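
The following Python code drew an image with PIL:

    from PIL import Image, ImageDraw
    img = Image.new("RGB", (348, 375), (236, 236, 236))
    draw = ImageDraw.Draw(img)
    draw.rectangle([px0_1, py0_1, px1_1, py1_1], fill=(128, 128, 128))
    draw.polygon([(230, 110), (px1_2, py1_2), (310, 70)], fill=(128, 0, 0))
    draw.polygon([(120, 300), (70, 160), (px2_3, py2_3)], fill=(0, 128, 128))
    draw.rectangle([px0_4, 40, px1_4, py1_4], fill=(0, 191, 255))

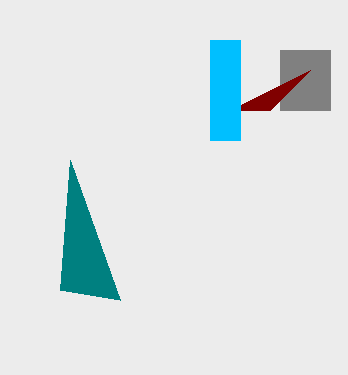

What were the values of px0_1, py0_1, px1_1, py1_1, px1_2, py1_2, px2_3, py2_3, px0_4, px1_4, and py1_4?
px0_1 = 280; py0_1 = 50; px1_1 = 330; py1_1 = 110; px1_2 = 270; py1_2 = 110; px2_3 = 60; py2_3 = 290; px0_4 = 210; px1_4 = 240; py1_4 = 140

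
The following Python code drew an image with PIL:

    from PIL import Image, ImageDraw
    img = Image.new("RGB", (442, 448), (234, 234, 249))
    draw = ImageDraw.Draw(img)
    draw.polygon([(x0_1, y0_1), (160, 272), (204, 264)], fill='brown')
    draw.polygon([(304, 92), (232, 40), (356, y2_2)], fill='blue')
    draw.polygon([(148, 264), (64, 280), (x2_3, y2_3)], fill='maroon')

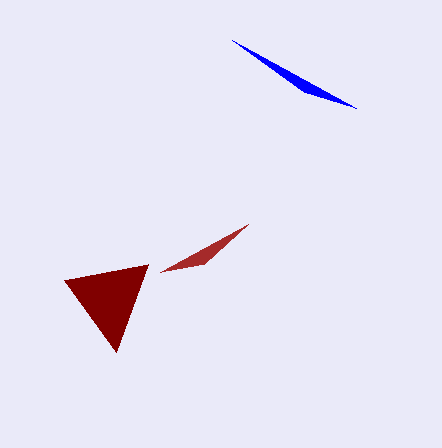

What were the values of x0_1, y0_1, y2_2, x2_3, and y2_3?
x0_1 = 248; y0_1 = 224; y2_2 = 108; x2_3 = 116; y2_3 = 352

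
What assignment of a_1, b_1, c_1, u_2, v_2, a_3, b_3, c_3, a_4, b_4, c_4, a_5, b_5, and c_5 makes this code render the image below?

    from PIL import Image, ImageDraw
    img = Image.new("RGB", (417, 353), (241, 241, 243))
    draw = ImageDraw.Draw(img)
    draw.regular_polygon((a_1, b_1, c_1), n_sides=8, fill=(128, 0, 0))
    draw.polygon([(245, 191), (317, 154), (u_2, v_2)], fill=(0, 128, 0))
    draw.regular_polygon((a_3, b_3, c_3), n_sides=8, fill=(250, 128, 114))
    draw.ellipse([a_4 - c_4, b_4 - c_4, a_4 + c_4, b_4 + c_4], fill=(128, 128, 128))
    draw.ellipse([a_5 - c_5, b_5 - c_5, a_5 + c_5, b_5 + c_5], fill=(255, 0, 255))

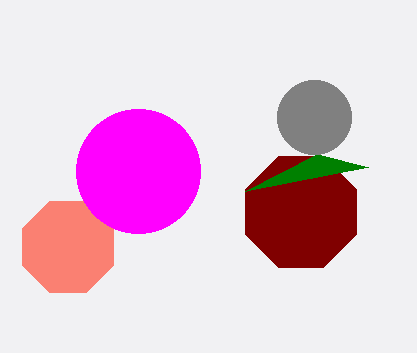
a_1 = 301; b_1 = 212; c_1 = 60; u_2 = 368; v_2 = 167; a_3 = 68; b_3 = 247; c_3 = 49; a_4 = 314; b_4 = 117; c_4 = 37; a_5 = 138; b_5 = 171; c_5 = 62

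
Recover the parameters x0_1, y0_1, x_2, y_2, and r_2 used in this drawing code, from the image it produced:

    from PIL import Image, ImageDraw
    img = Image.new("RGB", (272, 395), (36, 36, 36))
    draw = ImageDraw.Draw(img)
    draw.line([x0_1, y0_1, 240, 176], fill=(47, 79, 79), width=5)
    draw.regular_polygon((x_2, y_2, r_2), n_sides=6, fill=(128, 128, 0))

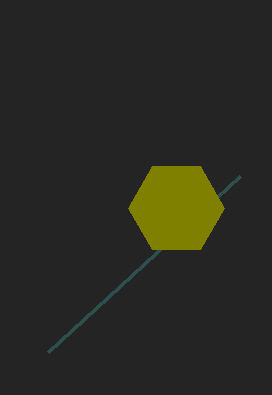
x0_1 = 48; y0_1 = 352; x_2 = 176; y_2 = 208; r_2 = 48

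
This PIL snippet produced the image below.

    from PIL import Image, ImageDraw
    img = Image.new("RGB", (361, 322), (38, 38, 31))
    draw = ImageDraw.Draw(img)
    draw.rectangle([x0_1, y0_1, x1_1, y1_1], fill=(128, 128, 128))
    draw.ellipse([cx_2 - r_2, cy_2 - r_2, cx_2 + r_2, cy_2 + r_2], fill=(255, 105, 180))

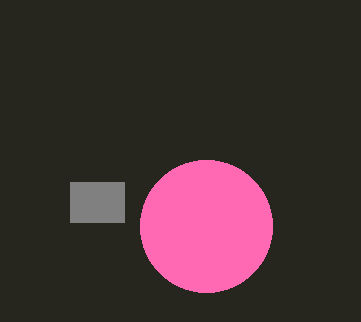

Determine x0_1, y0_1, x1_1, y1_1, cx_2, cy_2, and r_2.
x0_1 = 70, y0_1 = 182, x1_1 = 124, y1_1 = 222, cx_2 = 206, cy_2 = 226, r_2 = 66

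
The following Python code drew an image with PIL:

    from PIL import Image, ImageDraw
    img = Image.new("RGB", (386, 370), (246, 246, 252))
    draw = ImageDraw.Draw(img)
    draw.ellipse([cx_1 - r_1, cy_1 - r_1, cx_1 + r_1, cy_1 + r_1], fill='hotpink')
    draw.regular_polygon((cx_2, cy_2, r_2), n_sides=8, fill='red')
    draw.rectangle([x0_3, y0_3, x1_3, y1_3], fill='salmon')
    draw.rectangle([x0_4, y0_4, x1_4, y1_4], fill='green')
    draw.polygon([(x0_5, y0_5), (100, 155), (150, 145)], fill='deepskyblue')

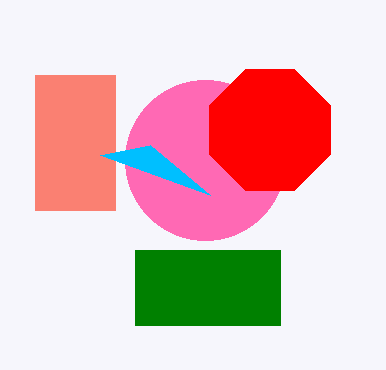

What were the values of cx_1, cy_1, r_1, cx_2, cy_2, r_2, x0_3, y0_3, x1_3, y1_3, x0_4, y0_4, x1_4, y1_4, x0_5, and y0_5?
cx_1 = 205; cy_1 = 160; r_1 = 80; cx_2 = 270; cy_2 = 130; r_2 = 65; x0_3 = 35; y0_3 = 75; x1_3 = 115; y1_3 = 210; x0_4 = 135; y0_4 = 250; x1_4 = 280; y1_4 = 325; x0_5 = 210; y0_5 = 195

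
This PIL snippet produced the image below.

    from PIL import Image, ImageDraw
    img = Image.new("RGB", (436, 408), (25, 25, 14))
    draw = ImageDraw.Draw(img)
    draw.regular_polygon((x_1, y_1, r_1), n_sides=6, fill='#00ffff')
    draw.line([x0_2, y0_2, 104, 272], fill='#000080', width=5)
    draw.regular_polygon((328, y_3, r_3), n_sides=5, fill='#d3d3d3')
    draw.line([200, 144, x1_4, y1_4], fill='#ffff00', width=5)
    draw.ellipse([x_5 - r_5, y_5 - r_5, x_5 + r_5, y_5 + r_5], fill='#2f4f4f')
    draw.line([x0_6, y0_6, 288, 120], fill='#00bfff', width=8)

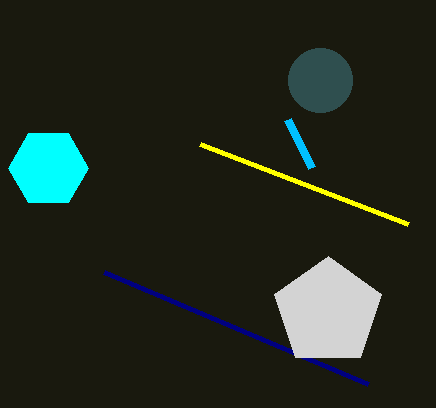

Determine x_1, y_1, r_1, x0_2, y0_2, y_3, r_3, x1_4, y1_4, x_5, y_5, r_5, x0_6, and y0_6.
x_1 = 48; y_1 = 168; r_1 = 40; x0_2 = 368; y0_2 = 384; y_3 = 312; r_3 = 56; x1_4 = 408; y1_4 = 224; x_5 = 320; y_5 = 80; r_5 = 32; x0_6 = 312; y0_6 = 168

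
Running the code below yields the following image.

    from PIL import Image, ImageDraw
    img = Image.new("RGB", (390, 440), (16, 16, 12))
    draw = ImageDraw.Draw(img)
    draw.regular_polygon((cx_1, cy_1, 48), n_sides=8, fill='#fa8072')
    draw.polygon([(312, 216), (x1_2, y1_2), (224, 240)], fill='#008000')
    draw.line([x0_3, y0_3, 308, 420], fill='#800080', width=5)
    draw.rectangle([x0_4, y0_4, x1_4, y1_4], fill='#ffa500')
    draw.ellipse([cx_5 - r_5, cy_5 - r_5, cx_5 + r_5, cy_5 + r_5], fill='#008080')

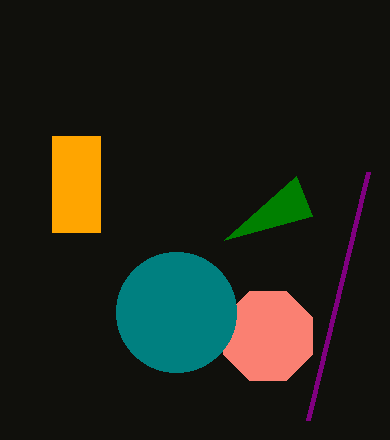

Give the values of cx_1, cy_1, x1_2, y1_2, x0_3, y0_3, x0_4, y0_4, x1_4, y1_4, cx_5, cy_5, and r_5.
cx_1 = 268
cy_1 = 336
x1_2 = 296
y1_2 = 176
x0_3 = 368
y0_3 = 172
x0_4 = 52
y0_4 = 136
x1_4 = 100
y1_4 = 232
cx_5 = 176
cy_5 = 312
r_5 = 60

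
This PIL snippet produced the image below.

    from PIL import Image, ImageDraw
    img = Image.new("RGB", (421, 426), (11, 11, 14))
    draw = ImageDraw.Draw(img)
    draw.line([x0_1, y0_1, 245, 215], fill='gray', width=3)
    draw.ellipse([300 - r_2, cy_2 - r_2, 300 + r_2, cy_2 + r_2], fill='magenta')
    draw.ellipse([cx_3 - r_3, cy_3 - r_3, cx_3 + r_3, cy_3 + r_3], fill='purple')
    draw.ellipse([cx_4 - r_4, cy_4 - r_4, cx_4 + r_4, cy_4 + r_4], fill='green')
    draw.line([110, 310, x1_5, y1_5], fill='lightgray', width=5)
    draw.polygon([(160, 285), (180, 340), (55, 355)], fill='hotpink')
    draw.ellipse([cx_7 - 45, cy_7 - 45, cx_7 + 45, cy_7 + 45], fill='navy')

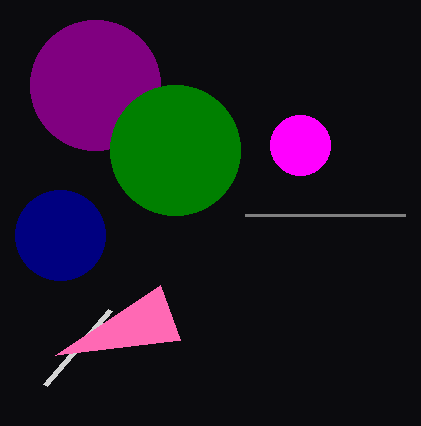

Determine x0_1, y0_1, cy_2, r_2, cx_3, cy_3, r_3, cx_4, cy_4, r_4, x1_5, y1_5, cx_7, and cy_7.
x0_1 = 405, y0_1 = 215, cy_2 = 145, r_2 = 30, cx_3 = 95, cy_3 = 85, r_3 = 65, cx_4 = 175, cy_4 = 150, r_4 = 65, x1_5 = 45, y1_5 = 385, cx_7 = 60, cy_7 = 235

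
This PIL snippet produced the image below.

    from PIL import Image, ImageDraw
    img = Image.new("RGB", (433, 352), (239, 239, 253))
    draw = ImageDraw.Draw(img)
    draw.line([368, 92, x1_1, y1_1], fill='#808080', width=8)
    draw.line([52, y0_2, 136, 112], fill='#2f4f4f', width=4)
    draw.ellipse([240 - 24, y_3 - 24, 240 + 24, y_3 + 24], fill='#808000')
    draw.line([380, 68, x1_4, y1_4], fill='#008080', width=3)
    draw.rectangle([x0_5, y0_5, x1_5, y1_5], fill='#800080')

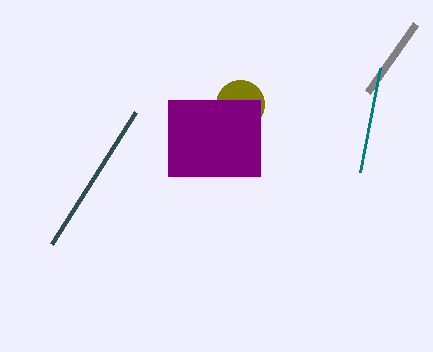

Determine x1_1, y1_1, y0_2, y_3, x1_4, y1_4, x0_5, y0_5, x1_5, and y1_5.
x1_1 = 416; y1_1 = 24; y0_2 = 244; y_3 = 104; x1_4 = 360; y1_4 = 172; x0_5 = 168; y0_5 = 100; x1_5 = 260; y1_5 = 176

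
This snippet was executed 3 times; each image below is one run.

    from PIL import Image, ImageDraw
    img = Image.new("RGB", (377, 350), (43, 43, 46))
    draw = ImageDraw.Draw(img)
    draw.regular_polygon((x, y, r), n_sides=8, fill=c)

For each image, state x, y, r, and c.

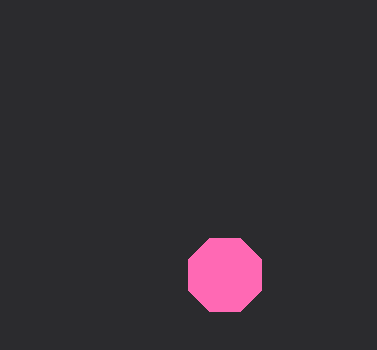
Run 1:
x = 225; y = 275; r = 40; c = 'hotpink'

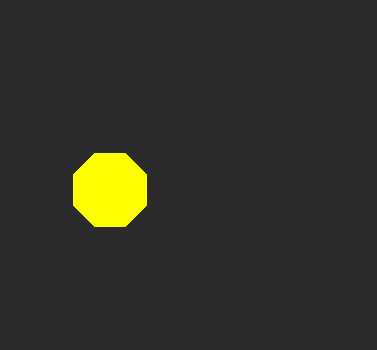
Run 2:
x = 110; y = 190; r = 40; c = 'yellow'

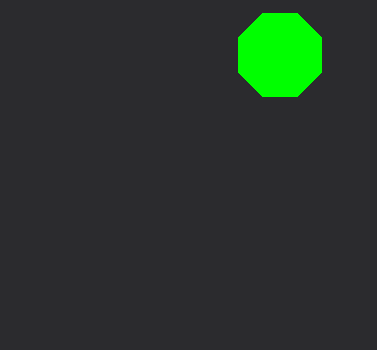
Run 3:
x = 280; y = 55; r = 45; c = 'lime'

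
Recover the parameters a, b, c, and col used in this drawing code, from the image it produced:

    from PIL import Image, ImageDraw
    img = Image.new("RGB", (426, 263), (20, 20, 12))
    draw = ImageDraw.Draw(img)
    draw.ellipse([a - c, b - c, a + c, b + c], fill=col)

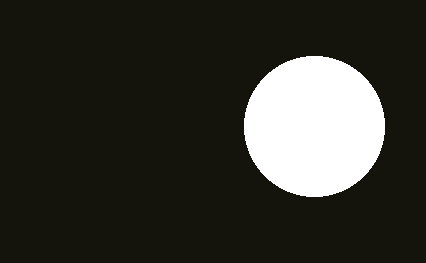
a = 314, b = 126, c = 70, col = 'white'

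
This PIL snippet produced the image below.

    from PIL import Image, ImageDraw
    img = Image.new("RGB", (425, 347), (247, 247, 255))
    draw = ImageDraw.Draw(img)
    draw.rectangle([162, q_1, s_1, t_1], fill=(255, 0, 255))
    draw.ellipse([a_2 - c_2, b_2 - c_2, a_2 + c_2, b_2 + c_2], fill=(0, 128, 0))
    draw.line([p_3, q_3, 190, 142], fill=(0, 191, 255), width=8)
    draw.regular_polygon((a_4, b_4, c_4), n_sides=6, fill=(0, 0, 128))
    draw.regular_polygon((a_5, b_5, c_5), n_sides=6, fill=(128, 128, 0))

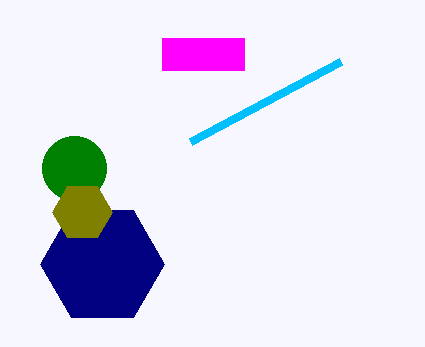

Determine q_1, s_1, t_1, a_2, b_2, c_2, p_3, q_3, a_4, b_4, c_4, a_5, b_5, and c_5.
q_1 = 38
s_1 = 244
t_1 = 70
a_2 = 74
b_2 = 168
c_2 = 32
p_3 = 340
q_3 = 62
a_4 = 102
b_4 = 264
c_4 = 62
a_5 = 82
b_5 = 212
c_5 = 30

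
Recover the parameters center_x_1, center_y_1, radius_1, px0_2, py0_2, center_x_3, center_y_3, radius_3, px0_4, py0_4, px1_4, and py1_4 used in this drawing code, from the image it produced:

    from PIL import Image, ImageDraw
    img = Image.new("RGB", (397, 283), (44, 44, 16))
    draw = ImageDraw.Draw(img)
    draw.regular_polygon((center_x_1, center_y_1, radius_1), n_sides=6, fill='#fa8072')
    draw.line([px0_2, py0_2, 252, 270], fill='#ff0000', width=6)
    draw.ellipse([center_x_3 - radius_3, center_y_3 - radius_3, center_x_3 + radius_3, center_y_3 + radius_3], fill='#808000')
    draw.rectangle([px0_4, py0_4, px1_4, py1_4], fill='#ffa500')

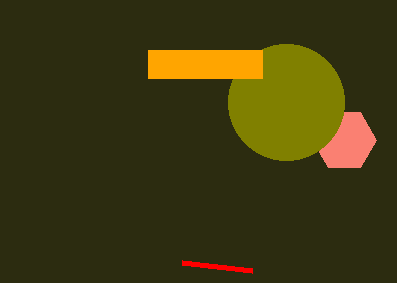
center_x_1 = 344, center_y_1 = 140, radius_1 = 32, px0_2 = 182, py0_2 = 262, center_x_3 = 286, center_y_3 = 102, radius_3 = 58, px0_4 = 148, py0_4 = 50, px1_4 = 262, py1_4 = 78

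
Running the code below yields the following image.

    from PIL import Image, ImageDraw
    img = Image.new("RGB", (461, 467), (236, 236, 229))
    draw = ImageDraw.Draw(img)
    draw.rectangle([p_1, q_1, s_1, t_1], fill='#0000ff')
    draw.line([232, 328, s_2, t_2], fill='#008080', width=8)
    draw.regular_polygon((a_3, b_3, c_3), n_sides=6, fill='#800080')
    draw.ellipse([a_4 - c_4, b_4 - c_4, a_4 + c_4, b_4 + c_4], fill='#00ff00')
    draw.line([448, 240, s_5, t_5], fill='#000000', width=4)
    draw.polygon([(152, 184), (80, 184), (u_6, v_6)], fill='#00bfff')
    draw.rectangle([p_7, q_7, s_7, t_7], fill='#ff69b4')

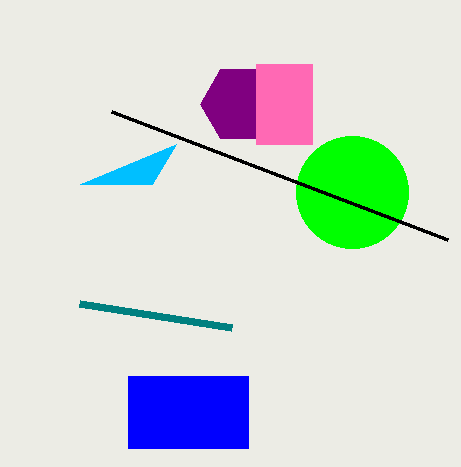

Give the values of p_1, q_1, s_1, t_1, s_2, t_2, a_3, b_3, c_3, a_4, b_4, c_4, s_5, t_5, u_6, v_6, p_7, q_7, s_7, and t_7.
p_1 = 128, q_1 = 376, s_1 = 248, t_1 = 448, s_2 = 80, t_2 = 304, a_3 = 240, b_3 = 104, c_3 = 40, a_4 = 352, b_4 = 192, c_4 = 56, s_5 = 112, t_5 = 112, u_6 = 176, v_6 = 144, p_7 = 256, q_7 = 64, s_7 = 312, t_7 = 144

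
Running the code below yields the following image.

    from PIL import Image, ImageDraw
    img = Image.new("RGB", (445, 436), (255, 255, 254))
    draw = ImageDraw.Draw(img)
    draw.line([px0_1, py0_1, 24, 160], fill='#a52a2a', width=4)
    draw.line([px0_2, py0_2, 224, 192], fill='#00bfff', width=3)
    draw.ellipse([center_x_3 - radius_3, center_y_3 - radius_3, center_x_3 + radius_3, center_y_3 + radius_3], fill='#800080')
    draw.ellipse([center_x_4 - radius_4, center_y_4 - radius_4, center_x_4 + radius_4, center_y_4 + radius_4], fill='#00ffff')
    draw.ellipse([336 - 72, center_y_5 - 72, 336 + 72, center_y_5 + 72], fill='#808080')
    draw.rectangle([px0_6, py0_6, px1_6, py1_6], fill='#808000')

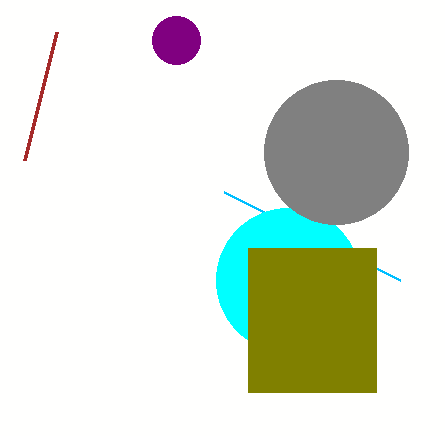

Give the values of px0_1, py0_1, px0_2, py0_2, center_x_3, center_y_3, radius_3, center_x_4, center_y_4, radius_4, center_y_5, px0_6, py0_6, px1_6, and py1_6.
px0_1 = 56
py0_1 = 32
px0_2 = 400
py0_2 = 280
center_x_3 = 176
center_y_3 = 40
radius_3 = 24
center_x_4 = 288
center_y_4 = 280
radius_4 = 72
center_y_5 = 152
px0_6 = 248
py0_6 = 248
px1_6 = 376
py1_6 = 392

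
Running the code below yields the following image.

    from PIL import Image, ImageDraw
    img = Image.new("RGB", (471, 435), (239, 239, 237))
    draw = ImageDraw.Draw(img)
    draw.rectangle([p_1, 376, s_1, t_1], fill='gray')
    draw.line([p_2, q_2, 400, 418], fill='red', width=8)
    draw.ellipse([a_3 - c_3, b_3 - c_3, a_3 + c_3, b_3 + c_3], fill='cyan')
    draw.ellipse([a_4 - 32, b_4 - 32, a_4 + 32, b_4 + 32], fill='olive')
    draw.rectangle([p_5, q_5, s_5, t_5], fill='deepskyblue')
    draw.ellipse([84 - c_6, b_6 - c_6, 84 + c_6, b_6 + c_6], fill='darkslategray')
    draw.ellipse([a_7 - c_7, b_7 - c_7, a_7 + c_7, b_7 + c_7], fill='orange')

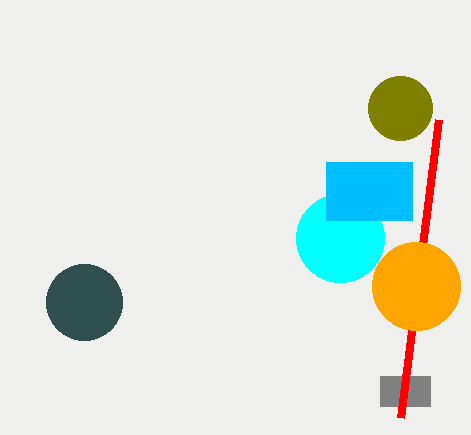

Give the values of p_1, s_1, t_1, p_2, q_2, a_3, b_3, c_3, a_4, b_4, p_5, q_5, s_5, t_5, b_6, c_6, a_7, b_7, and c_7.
p_1 = 380
s_1 = 430
t_1 = 406
p_2 = 438
q_2 = 120
a_3 = 340
b_3 = 238
c_3 = 44
a_4 = 400
b_4 = 108
p_5 = 326
q_5 = 162
s_5 = 412
t_5 = 220
b_6 = 302
c_6 = 38
a_7 = 416
b_7 = 286
c_7 = 44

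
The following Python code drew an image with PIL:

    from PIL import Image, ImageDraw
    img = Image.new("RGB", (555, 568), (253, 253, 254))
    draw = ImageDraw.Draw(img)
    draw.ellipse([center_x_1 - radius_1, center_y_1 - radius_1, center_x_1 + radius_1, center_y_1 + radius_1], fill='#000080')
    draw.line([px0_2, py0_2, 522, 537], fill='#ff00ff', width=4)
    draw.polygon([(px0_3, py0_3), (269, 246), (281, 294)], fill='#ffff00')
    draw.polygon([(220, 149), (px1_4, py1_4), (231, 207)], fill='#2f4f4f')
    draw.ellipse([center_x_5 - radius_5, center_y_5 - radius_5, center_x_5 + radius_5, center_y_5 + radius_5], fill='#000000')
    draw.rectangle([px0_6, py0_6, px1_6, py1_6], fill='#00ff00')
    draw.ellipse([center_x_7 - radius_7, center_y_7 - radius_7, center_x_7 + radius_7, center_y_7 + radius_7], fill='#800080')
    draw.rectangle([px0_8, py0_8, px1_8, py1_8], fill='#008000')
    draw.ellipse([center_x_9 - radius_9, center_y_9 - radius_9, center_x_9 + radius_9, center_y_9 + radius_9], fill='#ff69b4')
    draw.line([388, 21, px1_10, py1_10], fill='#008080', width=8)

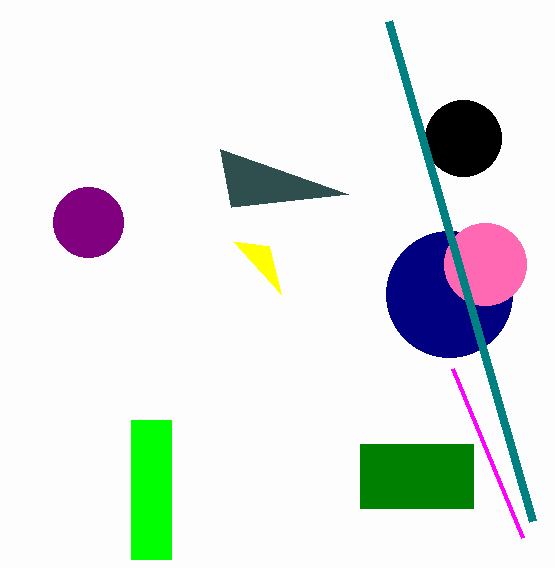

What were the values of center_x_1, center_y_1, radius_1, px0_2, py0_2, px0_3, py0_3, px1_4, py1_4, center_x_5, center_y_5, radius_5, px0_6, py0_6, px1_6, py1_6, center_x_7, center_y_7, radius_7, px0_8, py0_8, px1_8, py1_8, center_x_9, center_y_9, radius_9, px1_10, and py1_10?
center_x_1 = 449; center_y_1 = 294; radius_1 = 63; px0_2 = 452; py0_2 = 368; px0_3 = 233; py0_3 = 241; px1_4 = 348; py1_4 = 194; center_x_5 = 463; center_y_5 = 138; radius_5 = 38; px0_6 = 131; py0_6 = 420; px1_6 = 171; py1_6 = 559; center_x_7 = 88; center_y_7 = 222; radius_7 = 35; px0_8 = 360; py0_8 = 444; px1_8 = 473; py1_8 = 508; center_x_9 = 485; center_y_9 = 264; radius_9 = 41; px1_10 = 532; py1_10 = 521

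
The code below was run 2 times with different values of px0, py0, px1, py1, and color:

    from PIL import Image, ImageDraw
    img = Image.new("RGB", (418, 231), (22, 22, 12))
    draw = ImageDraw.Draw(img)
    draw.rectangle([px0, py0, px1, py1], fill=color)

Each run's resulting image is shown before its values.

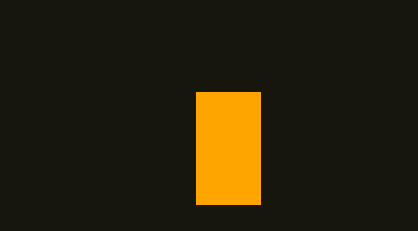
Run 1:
px0 = 196, py0 = 92, px1 = 260, py1 = 204, color = 'orange'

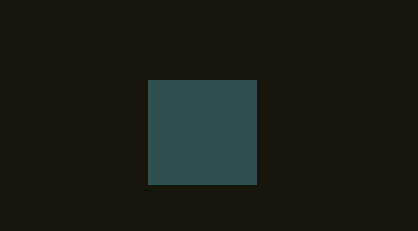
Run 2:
px0 = 148
py0 = 80
px1 = 256
py1 = 184
color = 'darkslategray'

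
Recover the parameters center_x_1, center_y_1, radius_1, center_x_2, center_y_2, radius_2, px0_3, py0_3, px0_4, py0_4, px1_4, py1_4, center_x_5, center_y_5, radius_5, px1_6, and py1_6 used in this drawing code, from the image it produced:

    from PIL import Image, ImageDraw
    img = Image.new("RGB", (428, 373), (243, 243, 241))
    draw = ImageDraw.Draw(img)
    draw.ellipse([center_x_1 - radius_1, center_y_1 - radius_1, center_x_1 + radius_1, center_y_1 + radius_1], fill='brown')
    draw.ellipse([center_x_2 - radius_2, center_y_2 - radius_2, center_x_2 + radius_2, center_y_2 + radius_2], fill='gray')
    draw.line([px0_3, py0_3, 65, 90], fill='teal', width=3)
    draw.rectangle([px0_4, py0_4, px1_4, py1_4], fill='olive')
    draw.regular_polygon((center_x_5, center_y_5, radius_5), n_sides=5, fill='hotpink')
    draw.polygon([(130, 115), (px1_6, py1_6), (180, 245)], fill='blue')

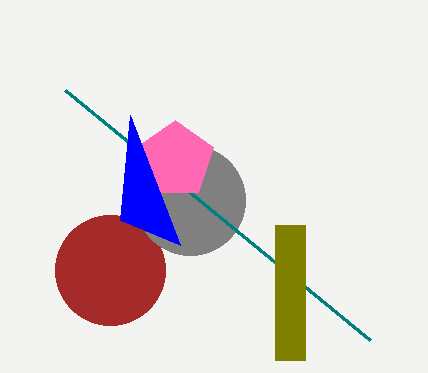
center_x_1 = 110
center_y_1 = 270
radius_1 = 55
center_x_2 = 190
center_y_2 = 200
radius_2 = 55
px0_3 = 370
py0_3 = 340
px0_4 = 275
py0_4 = 225
px1_4 = 305
py1_4 = 360
center_x_5 = 175
center_y_5 = 160
radius_5 = 40
px1_6 = 120
py1_6 = 220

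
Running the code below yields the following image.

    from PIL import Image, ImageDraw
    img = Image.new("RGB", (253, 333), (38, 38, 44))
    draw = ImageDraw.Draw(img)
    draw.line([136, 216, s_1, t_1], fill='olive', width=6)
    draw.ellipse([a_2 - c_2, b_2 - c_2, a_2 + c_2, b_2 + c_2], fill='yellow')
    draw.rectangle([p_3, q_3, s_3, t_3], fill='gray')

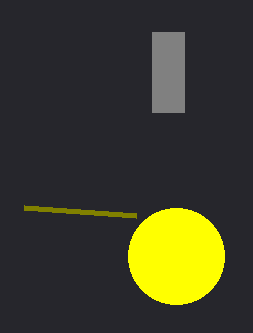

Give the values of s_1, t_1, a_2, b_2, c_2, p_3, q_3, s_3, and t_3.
s_1 = 24
t_1 = 208
a_2 = 176
b_2 = 256
c_2 = 48
p_3 = 152
q_3 = 32
s_3 = 184
t_3 = 112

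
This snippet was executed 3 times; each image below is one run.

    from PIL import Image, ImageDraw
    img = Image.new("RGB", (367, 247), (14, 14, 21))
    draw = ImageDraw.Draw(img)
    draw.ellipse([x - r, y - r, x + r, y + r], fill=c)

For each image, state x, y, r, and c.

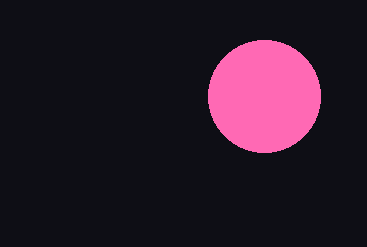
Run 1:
x = 264; y = 96; r = 56; c = 'hotpink'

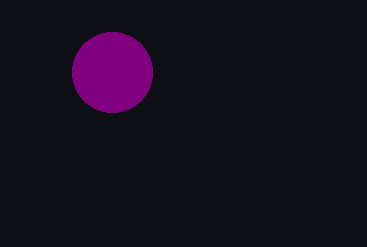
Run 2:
x = 112; y = 72; r = 40; c = 'purple'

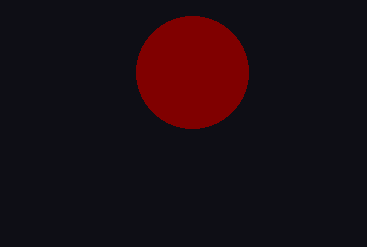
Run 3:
x = 192; y = 72; r = 56; c = 'maroon'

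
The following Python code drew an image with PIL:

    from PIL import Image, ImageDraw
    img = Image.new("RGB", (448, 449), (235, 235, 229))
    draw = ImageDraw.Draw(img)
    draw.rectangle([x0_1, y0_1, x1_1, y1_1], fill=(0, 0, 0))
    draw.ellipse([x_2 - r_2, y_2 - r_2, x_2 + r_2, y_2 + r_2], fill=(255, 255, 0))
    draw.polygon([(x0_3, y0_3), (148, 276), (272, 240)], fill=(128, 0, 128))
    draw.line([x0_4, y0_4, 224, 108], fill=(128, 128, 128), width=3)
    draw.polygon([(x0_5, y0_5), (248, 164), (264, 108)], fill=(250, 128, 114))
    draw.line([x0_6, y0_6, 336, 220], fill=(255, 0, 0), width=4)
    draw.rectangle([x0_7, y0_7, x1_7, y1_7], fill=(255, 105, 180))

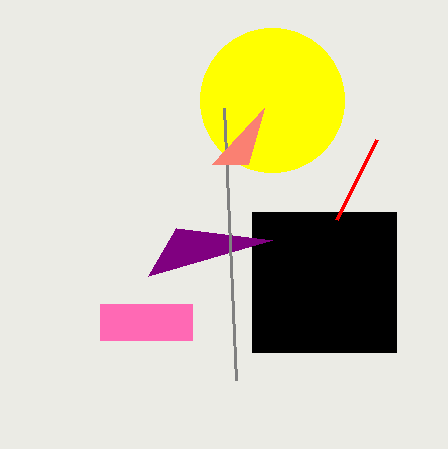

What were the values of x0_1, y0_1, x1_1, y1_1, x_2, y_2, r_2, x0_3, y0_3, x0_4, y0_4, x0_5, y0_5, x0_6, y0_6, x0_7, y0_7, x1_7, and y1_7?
x0_1 = 252, y0_1 = 212, x1_1 = 396, y1_1 = 352, x_2 = 272, y_2 = 100, r_2 = 72, x0_3 = 176, y0_3 = 228, x0_4 = 236, y0_4 = 380, x0_5 = 212, y0_5 = 164, x0_6 = 376, y0_6 = 140, x0_7 = 100, y0_7 = 304, x1_7 = 192, y1_7 = 340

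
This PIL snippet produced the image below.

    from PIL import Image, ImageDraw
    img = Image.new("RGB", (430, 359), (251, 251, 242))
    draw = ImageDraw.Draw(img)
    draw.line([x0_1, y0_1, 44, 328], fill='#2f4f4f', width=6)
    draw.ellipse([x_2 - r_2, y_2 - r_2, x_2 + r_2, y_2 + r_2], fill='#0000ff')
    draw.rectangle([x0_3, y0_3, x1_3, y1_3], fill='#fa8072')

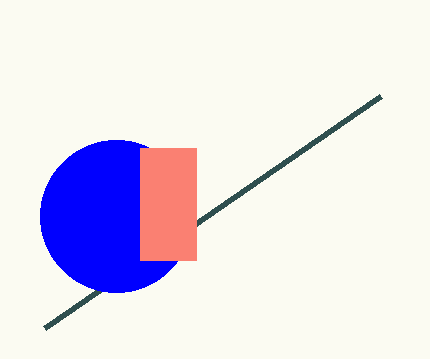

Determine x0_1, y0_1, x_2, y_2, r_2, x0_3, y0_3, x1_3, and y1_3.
x0_1 = 380
y0_1 = 96
x_2 = 116
y_2 = 216
r_2 = 76
x0_3 = 140
y0_3 = 148
x1_3 = 196
y1_3 = 260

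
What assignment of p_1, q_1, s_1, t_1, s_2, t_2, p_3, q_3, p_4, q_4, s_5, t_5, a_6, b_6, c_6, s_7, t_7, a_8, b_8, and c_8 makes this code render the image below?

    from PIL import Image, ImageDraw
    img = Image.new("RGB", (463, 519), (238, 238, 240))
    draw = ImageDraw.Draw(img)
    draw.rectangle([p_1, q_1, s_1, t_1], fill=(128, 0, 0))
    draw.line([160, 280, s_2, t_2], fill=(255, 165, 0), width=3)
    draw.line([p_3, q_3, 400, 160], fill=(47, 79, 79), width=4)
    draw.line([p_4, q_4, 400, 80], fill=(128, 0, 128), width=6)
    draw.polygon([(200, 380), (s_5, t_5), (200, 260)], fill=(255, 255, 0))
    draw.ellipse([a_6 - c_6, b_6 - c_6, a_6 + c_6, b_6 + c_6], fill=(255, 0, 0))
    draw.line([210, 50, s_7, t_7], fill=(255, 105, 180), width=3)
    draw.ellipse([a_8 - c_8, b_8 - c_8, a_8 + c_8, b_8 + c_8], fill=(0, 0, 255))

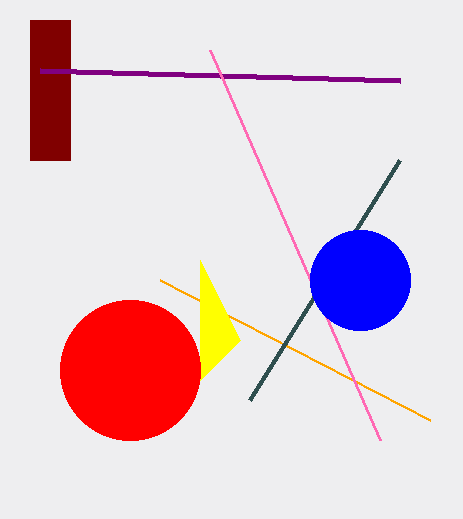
p_1 = 30; q_1 = 20; s_1 = 70; t_1 = 160; s_2 = 430; t_2 = 420; p_3 = 250; q_3 = 400; p_4 = 40; q_4 = 70; s_5 = 240; t_5 = 340; a_6 = 130; b_6 = 370; c_6 = 70; s_7 = 380; t_7 = 440; a_8 = 360; b_8 = 280; c_8 = 50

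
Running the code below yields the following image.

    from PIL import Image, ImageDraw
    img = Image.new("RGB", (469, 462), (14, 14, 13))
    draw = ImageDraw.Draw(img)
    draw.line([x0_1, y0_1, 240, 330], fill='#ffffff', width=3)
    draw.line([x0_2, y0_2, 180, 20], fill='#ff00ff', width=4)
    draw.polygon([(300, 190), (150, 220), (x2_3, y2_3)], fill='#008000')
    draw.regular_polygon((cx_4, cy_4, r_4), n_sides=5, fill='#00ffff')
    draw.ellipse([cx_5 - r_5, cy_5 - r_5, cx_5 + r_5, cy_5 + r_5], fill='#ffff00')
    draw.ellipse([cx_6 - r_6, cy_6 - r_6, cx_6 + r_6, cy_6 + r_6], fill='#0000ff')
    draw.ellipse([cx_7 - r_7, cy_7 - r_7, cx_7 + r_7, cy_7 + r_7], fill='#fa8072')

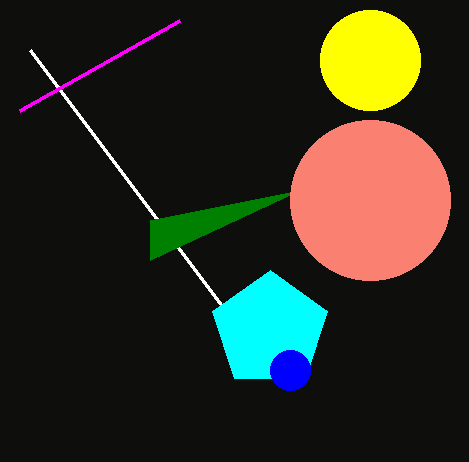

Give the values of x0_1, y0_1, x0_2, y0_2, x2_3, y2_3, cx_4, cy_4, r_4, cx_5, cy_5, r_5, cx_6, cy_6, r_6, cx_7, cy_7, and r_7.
x0_1 = 30
y0_1 = 50
x0_2 = 20
y0_2 = 110
x2_3 = 150
y2_3 = 260
cx_4 = 270
cy_4 = 330
r_4 = 60
cx_5 = 370
cy_5 = 60
r_5 = 50
cx_6 = 290
cy_6 = 370
r_6 = 20
cx_7 = 370
cy_7 = 200
r_7 = 80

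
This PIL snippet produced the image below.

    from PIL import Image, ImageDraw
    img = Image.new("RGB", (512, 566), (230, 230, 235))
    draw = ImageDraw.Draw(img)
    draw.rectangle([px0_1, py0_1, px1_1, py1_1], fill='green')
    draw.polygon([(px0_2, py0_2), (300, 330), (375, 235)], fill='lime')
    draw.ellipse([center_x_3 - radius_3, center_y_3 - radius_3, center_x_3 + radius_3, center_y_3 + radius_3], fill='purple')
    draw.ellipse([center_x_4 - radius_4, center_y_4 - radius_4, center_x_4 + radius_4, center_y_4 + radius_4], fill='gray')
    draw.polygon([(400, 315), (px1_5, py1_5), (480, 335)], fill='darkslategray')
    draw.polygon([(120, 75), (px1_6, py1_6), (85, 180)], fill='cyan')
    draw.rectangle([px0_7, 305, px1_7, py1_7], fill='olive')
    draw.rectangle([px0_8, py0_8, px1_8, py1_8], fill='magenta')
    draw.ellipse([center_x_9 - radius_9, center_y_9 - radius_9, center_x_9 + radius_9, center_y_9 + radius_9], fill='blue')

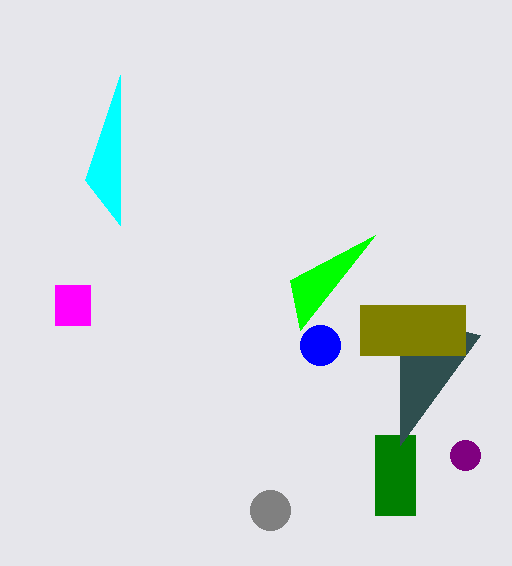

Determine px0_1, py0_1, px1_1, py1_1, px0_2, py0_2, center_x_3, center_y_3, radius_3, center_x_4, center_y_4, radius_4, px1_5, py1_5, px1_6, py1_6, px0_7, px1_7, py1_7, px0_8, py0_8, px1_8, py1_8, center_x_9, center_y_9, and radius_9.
px0_1 = 375; py0_1 = 435; px1_1 = 415; py1_1 = 515; px0_2 = 290; py0_2 = 280; center_x_3 = 465; center_y_3 = 455; radius_3 = 15; center_x_4 = 270; center_y_4 = 510; radius_4 = 20; px1_5 = 400; py1_5 = 445; px1_6 = 120; py1_6 = 225; px0_7 = 360; px1_7 = 465; py1_7 = 355; px0_8 = 55; py0_8 = 285; px1_8 = 90; py1_8 = 325; center_x_9 = 320; center_y_9 = 345; radius_9 = 20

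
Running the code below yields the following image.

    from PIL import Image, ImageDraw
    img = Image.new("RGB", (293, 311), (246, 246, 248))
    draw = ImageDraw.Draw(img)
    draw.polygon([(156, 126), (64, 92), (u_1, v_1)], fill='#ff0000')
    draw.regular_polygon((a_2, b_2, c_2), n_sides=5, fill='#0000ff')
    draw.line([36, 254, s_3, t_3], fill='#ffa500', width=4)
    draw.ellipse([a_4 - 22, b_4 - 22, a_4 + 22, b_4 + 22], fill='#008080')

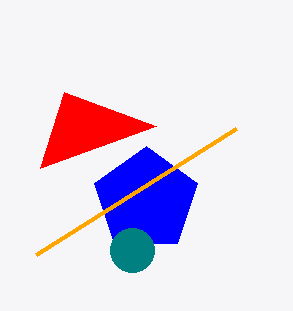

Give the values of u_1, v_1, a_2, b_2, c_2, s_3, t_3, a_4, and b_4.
u_1 = 40
v_1 = 168
a_2 = 146
b_2 = 200
c_2 = 54
s_3 = 236
t_3 = 128
a_4 = 132
b_4 = 250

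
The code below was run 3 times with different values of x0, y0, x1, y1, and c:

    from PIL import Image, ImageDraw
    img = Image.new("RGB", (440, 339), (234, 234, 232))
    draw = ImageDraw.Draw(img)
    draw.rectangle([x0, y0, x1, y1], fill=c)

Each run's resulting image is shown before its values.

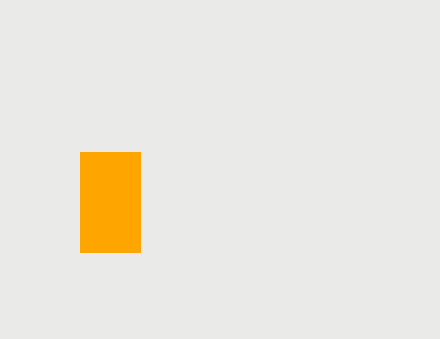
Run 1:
x0 = 80, y0 = 152, x1 = 140, y1 = 252, c = 'orange'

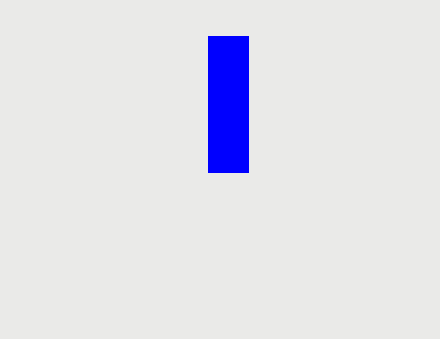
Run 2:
x0 = 208, y0 = 36, x1 = 248, y1 = 172, c = 'blue'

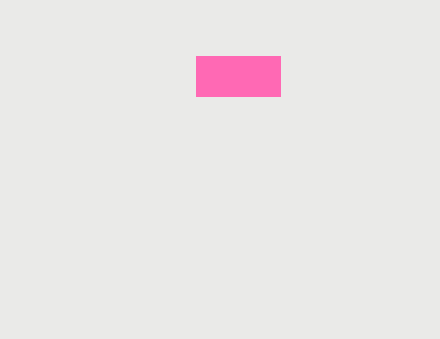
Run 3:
x0 = 196; y0 = 56; x1 = 280; y1 = 96; c = 'hotpink'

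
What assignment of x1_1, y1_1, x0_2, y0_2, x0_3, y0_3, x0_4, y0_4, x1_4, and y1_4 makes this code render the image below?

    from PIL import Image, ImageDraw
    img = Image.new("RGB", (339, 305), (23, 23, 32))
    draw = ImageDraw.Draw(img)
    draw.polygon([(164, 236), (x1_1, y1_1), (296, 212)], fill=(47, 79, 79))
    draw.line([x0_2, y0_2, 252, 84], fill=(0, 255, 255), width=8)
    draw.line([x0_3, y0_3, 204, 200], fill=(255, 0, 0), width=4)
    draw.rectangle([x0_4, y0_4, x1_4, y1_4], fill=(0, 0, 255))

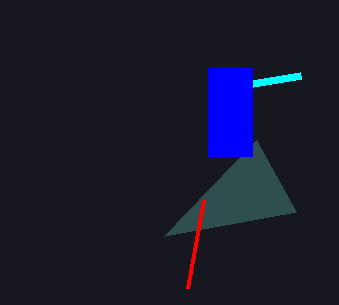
x1_1 = 256, y1_1 = 140, x0_2 = 300, y0_2 = 76, x0_3 = 188, y0_3 = 288, x0_4 = 208, y0_4 = 68, x1_4 = 252, y1_4 = 156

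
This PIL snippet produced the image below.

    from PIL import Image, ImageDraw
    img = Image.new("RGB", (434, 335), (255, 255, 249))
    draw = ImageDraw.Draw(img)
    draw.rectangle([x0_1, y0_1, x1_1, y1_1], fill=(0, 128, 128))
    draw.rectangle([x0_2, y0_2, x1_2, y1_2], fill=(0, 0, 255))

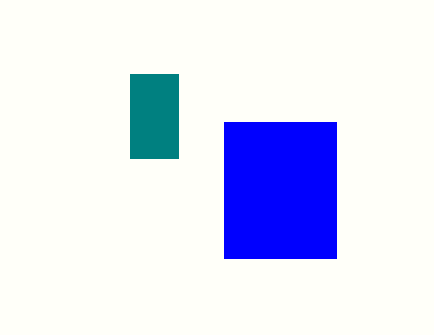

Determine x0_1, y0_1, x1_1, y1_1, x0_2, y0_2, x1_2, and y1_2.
x0_1 = 130, y0_1 = 74, x1_1 = 178, y1_1 = 158, x0_2 = 224, y0_2 = 122, x1_2 = 336, y1_2 = 258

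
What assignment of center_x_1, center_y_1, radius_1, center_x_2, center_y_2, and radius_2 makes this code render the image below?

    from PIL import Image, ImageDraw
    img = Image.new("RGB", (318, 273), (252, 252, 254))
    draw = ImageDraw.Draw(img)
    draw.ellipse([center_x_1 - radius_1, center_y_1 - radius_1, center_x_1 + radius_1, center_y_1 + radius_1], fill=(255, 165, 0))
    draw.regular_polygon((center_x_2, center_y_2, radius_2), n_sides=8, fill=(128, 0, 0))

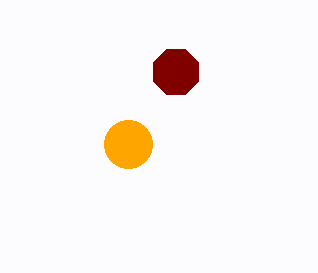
center_x_1 = 128, center_y_1 = 144, radius_1 = 24, center_x_2 = 176, center_y_2 = 72, radius_2 = 24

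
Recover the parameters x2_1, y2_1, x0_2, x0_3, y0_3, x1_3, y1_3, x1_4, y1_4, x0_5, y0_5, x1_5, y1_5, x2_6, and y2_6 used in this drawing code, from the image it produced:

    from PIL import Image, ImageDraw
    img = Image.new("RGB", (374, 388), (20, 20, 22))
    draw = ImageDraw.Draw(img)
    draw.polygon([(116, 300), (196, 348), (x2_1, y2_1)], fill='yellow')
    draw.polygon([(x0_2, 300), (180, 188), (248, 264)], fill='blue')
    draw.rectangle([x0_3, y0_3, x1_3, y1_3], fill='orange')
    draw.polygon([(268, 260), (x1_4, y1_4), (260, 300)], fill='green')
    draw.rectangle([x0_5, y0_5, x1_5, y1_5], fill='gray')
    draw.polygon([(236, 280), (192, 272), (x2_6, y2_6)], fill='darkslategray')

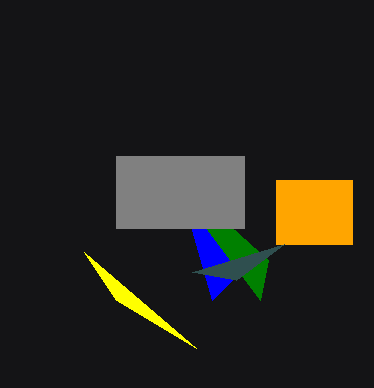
x2_1 = 84
y2_1 = 252
x0_2 = 212
x0_3 = 276
y0_3 = 180
x1_3 = 352
y1_3 = 244
x1_4 = 152
y1_4 = 156
x0_5 = 116
y0_5 = 156
x1_5 = 244
y1_5 = 228
x2_6 = 284
y2_6 = 244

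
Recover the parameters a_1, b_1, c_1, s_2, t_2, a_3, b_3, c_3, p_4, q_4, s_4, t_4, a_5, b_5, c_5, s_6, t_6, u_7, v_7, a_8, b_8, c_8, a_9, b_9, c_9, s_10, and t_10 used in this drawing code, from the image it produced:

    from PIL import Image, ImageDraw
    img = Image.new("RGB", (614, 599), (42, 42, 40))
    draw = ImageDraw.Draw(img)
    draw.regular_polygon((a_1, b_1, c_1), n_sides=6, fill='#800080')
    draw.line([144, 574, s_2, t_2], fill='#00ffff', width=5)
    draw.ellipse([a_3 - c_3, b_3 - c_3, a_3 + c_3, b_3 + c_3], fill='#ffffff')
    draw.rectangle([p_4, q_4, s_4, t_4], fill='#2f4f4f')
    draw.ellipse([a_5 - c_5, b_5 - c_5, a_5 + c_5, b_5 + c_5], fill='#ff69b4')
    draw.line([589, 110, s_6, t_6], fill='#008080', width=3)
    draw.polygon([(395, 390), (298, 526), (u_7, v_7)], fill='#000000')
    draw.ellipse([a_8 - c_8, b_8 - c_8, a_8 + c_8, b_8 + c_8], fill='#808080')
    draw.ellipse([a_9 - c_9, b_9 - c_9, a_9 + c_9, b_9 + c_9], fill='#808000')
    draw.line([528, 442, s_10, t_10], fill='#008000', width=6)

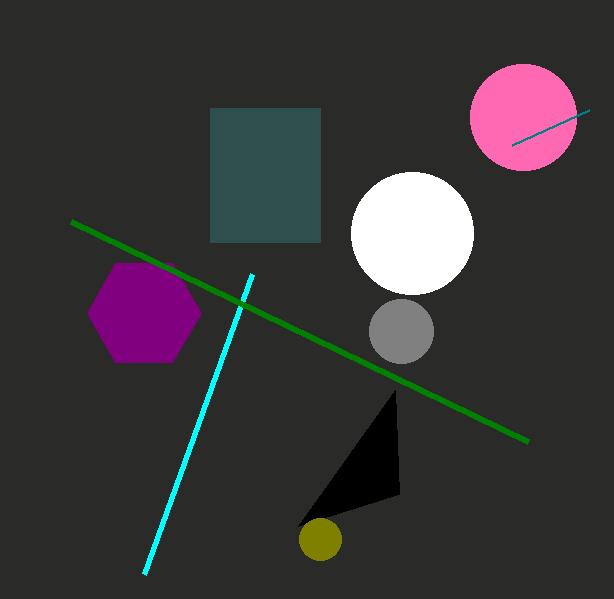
a_1 = 144
b_1 = 313
c_1 = 57
s_2 = 252
t_2 = 274
a_3 = 412
b_3 = 233
c_3 = 61
p_4 = 210
q_4 = 108
s_4 = 320
t_4 = 242
a_5 = 523
b_5 = 117
c_5 = 53
s_6 = 512
t_6 = 145
u_7 = 399
v_7 = 494
a_8 = 401
b_8 = 331
c_8 = 32
a_9 = 320
b_9 = 539
c_9 = 21
s_10 = 71
t_10 = 222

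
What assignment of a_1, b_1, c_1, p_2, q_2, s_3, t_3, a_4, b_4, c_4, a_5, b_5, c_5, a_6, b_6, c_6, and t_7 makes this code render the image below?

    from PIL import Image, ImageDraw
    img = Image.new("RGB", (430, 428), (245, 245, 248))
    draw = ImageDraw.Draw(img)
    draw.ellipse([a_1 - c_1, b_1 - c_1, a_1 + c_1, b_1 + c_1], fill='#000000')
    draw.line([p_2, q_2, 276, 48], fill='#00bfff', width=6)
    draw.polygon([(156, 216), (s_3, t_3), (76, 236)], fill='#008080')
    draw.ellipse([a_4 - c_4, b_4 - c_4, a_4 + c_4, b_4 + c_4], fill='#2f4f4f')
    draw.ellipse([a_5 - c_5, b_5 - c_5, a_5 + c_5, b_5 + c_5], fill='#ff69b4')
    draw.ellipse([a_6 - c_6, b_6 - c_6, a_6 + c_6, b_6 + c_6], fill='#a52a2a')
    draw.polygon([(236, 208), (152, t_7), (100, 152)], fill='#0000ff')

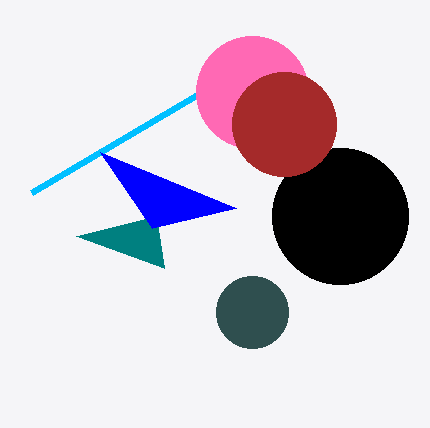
a_1 = 340, b_1 = 216, c_1 = 68, p_2 = 32, q_2 = 192, s_3 = 164, t_3 = 268, a_4 = 252, b_4 = 312, c_4 = 36, a_5 = 252, b_5 = 92, c_5 = 56, a_6 = 284, b_6 = 124, c_6 = 52, t_7 = 228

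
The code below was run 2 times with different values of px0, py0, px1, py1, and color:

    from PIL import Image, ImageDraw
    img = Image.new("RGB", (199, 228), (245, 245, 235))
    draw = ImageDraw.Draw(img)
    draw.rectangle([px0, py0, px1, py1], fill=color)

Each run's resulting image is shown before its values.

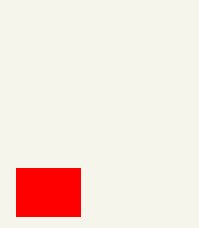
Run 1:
px0 = 16, py0 = 168, px1 = 80, py1 = 216, color = 'red'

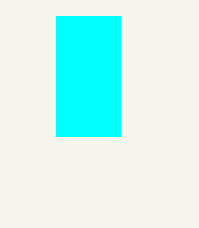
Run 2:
px0 = 56; py0 = 16; px1 = 120; py1 = 136; color = 'cyan'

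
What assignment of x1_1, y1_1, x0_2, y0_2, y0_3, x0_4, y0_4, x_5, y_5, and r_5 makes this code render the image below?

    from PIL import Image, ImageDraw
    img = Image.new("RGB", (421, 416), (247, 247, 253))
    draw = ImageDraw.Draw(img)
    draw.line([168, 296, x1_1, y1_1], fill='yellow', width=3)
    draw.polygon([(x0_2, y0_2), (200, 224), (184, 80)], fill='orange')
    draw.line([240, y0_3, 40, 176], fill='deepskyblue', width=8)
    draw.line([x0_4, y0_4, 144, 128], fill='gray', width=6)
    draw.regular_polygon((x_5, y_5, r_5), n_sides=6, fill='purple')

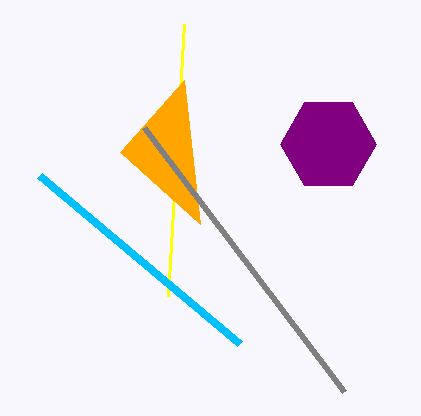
x1_1 = 184; y1_1 = 24; x0_2 = 120; y0_2 = 152; y0_3 = 344; x0_4 = 344; y0_4 = 392; x_5 = 328; y_5 = 144; r_5 = 48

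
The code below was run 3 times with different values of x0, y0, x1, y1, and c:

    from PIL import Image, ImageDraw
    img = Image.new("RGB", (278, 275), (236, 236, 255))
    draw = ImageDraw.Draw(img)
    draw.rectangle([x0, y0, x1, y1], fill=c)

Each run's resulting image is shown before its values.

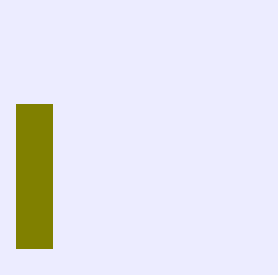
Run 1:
x0 = 16; y0 = 104; x1 = 52; y1 = 248; c = 'olive'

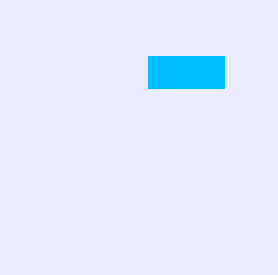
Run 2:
x0 = 148; y0 = 56; x1 = 224; y1 = 88; c = 'deepskyblue'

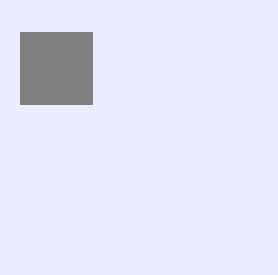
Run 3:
x0 = 20; y0 = 32; x1 = 92; y1 = 104; c = 'gray'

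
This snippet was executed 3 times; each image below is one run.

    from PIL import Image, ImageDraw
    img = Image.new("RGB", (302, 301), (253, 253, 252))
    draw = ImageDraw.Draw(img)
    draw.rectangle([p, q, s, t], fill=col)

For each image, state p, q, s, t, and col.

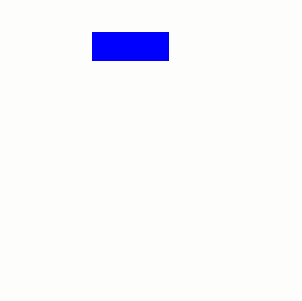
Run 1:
p = 92; q = 32; s = 168; t = 60; col = 'blue'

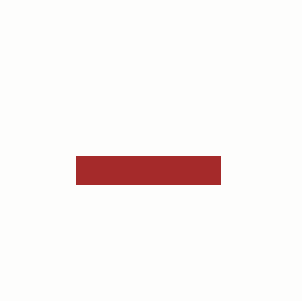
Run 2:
p = 76; q = 156; s = 220; t = 184; col = 'brown'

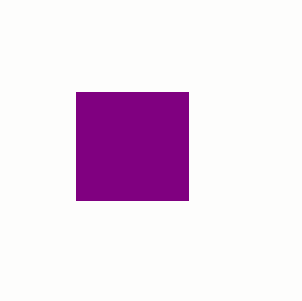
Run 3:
p = 76
q = 92
s = 188
t = 200
col = 'purple'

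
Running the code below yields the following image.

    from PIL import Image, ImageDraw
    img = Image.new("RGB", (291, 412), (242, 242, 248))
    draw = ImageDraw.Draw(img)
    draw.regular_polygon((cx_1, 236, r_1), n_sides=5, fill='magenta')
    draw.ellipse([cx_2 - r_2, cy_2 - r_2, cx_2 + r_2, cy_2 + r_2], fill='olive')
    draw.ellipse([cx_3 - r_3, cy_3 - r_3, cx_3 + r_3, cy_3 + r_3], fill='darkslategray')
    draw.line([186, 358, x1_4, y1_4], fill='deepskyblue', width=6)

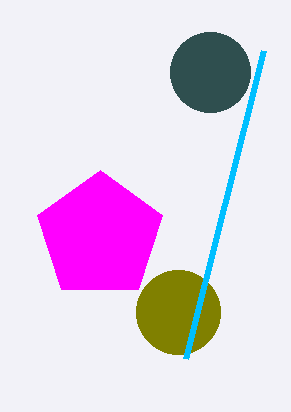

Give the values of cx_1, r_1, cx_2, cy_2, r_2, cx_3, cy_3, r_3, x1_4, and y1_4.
cx_1 = 100; r_1 = 66; cx_2 = 178; cy_2 = 312; r_2 = 42; cx_3 = 210; cy_3 = 72; r_3 = 40; x1_4 = 264; y1_4 = 50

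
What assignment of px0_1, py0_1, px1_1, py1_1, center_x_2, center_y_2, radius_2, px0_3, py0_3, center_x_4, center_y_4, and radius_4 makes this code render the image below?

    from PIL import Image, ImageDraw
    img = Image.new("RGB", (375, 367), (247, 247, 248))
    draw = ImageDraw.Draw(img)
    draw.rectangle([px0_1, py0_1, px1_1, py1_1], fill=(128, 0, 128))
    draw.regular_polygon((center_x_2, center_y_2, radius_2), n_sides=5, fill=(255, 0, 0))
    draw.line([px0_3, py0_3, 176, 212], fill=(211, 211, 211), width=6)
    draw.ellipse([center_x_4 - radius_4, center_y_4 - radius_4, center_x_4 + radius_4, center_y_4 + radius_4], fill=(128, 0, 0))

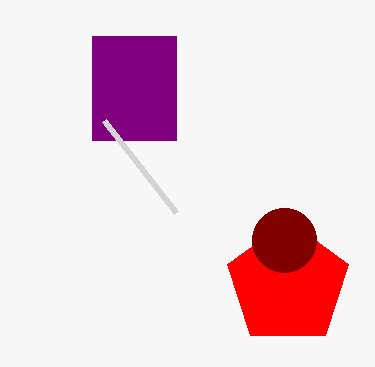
px0_1 = 92; py0_1 = 36; px1_1 = 176; py1_1 = 140; center_x_2 = 288; center_y_2 = 284; radius_2 = 64; px0_3 = 104; py0_3 = 120; center_x_4 = 284; center_y_4 = 240; radius_4 = 32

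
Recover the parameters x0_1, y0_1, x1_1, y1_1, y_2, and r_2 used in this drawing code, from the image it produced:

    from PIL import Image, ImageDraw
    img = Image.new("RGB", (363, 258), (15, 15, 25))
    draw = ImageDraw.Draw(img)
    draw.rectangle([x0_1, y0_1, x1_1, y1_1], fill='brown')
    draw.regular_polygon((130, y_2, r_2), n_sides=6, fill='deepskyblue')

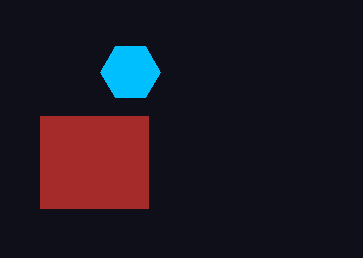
x0_1 = 40, y0_1 = 116, x1_1 = 148, y1_1 = 208, y_2 = 72, r_2 = 30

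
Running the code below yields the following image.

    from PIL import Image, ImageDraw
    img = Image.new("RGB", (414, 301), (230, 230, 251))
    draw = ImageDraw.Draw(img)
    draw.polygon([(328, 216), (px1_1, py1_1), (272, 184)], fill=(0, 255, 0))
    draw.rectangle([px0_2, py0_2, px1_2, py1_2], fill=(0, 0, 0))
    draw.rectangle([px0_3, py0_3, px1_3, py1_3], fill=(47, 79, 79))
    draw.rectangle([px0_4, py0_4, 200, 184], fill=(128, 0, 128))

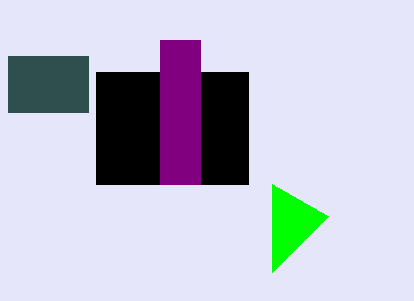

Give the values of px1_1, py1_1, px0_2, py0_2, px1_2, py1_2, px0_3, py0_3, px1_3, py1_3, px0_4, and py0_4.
px1_1 = 272, py1_1 = 272, px0_2 = 96, py0_2 = 72, px1_2 = 248, py1_2 = 184, px0_3 = 8, py0_3 = 56, px1_3 = 88, py1_3 = 112, px0_4 = 160, py0_4 = 40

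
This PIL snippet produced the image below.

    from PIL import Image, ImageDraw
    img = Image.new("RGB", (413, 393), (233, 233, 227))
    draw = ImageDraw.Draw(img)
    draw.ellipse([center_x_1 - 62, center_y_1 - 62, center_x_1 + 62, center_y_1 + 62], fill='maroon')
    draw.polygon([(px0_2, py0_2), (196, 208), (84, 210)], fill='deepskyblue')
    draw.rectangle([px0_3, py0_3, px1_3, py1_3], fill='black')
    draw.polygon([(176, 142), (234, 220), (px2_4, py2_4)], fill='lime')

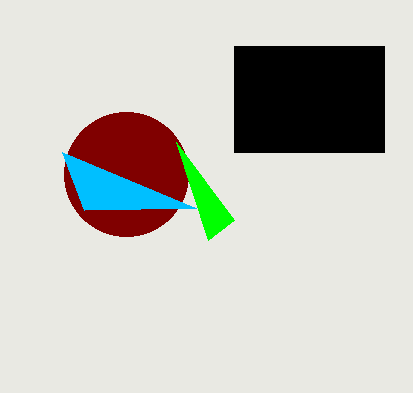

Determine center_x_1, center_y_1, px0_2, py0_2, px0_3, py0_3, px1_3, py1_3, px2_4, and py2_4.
center_x_1 = 126, center_y_1 = 174, px0_2 = 62, py0_2 = 152, px0_3 = 234, py0_3 = 46, px1_3 = 384, py1_3 = 152, px2_4 = 208, py2_4 = 240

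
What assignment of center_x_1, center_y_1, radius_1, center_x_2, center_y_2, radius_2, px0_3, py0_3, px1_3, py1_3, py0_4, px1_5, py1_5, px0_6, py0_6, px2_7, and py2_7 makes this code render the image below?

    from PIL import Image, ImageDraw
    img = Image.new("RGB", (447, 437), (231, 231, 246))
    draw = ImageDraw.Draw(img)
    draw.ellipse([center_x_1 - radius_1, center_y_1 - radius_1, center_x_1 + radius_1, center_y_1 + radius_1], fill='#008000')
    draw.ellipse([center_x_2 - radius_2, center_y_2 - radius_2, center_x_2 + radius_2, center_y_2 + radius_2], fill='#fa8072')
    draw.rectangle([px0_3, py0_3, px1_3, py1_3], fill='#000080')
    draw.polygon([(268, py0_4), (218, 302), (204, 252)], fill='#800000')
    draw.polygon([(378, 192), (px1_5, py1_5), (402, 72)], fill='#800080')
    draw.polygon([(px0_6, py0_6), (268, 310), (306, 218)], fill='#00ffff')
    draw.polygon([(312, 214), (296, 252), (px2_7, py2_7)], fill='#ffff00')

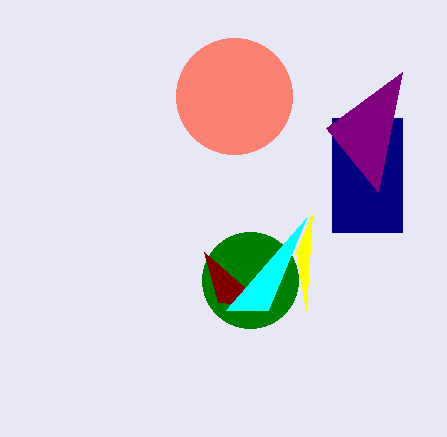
center_x_1 = 250, center_y_1 = 280, radius_1 = 48, center_x_2 = 234, center_y_2 = 96, radius_2 = 58, px0_3 = 332, py0_3 = 118, px1_3 = 402, py1_3 = 232, py0_4 = 308, px1_5 = 326, py1_5 = 128, px0_6 = 226, py0_6 = 310, px2_7 = 306, py2_7 = 310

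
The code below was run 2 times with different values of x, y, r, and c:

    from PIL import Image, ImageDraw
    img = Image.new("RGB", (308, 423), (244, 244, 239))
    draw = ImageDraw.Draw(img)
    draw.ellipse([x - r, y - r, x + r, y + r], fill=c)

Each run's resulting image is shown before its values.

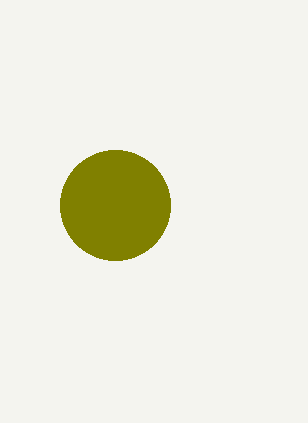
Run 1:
x = 115, y = 205, r = 55, c = 'olive'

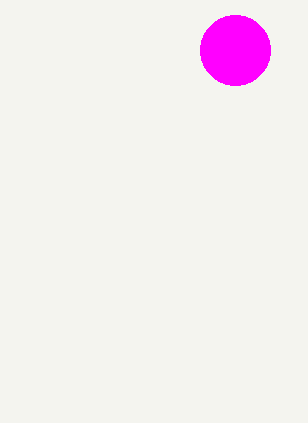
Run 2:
x = 235; y = 50; r = 35; c = 'magenta'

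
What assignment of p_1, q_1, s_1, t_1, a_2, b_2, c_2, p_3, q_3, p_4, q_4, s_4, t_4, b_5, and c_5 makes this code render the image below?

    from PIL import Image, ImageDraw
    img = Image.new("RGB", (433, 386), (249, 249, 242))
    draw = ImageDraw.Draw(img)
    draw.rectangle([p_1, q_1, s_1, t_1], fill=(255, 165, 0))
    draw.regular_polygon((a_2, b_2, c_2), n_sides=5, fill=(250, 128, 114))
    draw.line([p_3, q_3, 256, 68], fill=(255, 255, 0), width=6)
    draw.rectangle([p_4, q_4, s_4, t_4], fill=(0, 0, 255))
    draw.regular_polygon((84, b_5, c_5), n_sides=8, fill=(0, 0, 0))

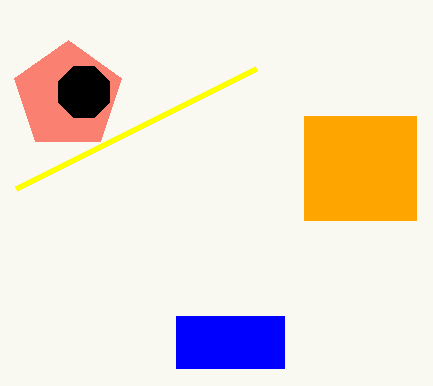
p_1 = 304
q_1 = 116
s_1 = 416
t_1 = 220
a_2 = 68
b_2 = 96
c_2 = 56
p_3 = 16
q_3 = 188
p_4 = 176
q_4 = 316
s_4 = 284
t_4 = 368
b_5 = 92
c_5 = 28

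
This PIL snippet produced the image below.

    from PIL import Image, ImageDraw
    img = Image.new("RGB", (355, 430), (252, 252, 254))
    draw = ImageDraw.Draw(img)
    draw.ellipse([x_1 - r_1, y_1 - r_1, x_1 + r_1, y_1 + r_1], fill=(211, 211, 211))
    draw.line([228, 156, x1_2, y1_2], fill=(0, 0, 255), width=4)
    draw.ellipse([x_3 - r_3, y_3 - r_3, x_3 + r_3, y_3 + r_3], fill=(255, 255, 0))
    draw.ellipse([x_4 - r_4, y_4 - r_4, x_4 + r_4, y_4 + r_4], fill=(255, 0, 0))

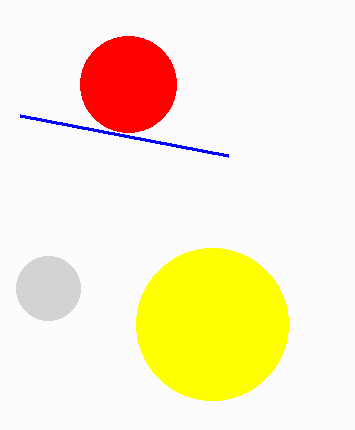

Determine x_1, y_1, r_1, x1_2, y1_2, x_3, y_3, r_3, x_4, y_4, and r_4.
x_1 = 48
y_1 = 288
r_1 = 32
x1_2 = 20
y1_2 = 116
x_3 = 212
y_3 = 324
r_3 = 76
x_4 = 128
y_4 = 84
r_4 = 48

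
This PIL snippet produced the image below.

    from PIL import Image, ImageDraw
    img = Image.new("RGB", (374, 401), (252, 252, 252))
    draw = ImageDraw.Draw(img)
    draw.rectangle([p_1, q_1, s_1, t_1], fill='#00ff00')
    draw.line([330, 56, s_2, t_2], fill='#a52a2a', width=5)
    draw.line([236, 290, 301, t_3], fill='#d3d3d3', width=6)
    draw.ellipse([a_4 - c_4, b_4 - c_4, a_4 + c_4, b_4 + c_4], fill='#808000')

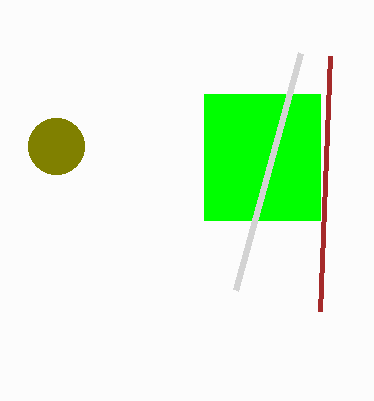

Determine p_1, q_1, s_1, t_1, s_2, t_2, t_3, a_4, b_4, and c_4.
p_1 = 204; q_1 = 94; s_1 = 320; t_1 = 220; s_2 = 320; t_2 = 311; t_3 = 53; a_4 = 56; b_4 = 146; c_4 = 28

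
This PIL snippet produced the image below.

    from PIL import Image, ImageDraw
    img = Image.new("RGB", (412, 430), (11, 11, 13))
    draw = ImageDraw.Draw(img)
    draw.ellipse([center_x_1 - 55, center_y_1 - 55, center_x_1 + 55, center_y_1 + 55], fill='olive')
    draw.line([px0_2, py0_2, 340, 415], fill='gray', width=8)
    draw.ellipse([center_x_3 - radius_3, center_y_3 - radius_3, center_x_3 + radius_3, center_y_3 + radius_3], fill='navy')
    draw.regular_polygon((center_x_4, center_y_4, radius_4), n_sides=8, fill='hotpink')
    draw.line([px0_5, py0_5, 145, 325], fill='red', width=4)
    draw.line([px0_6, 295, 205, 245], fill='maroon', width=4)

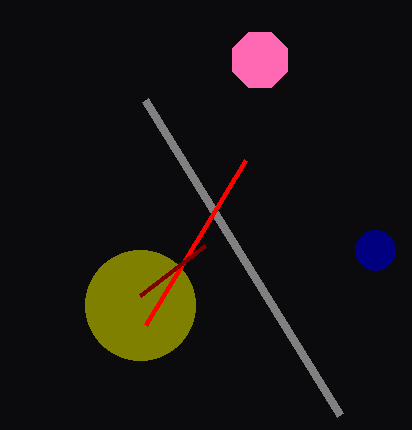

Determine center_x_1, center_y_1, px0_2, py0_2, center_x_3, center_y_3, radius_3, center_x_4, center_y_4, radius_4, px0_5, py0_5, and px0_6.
center_x_1 = 140; center_y_1 = 305; px0_2 = 145; py0_2 = 100; center_x_3 = 375; center_y_3 = 250; radius_3 = 20; center_x_4 = 260; center_y_4 = 60; radius_4 = 30; px0_5 = 245; py0_5 = 160; px0_6 = 140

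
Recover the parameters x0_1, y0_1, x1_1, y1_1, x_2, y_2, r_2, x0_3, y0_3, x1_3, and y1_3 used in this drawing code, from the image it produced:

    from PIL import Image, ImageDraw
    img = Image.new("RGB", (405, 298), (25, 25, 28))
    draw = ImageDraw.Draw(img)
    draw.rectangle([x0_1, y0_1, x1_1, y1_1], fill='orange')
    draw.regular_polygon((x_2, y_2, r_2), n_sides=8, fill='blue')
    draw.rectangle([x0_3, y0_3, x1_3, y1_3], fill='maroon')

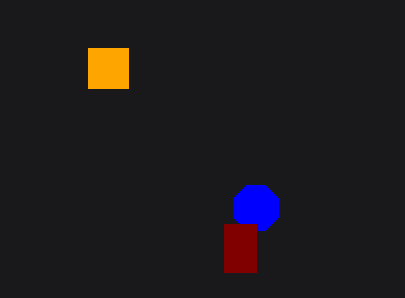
x0_1 = 88, y0_1 = 48, x1_1 = 128, y1_1 = 88, x_2 = 256, y_2 = 208, r_2 = 24, x0_3 = 224, y0_3 = 224, x1_3 = 256, y1_3 = 272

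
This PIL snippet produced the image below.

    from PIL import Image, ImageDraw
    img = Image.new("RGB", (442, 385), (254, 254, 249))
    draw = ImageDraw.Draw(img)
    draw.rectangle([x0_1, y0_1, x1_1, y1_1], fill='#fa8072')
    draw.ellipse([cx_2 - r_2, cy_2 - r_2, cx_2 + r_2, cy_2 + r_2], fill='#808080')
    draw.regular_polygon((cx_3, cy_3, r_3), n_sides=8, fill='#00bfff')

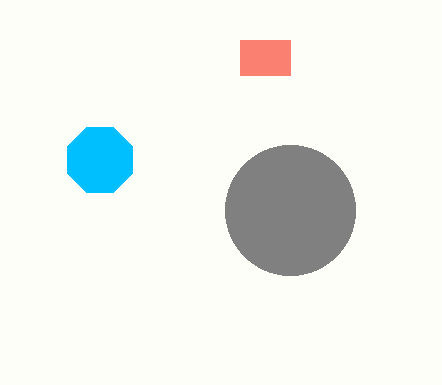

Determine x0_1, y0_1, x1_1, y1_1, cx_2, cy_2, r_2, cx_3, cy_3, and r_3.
x0_1 = 240, y0_1 = 40, x1_1 = 290, y1_1 = 75, cx_2 = 290, cy_2 = 210, r_2 = 65, cx_3 = 100, cy_3 = 160, r_3 = 35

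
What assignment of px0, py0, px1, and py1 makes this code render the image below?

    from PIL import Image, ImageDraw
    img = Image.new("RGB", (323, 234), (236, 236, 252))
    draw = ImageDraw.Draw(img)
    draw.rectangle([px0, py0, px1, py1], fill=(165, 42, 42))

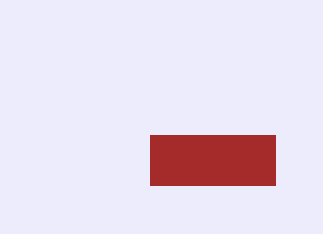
px0 = 150
py0 = 135
px1 = 275
py1 = 185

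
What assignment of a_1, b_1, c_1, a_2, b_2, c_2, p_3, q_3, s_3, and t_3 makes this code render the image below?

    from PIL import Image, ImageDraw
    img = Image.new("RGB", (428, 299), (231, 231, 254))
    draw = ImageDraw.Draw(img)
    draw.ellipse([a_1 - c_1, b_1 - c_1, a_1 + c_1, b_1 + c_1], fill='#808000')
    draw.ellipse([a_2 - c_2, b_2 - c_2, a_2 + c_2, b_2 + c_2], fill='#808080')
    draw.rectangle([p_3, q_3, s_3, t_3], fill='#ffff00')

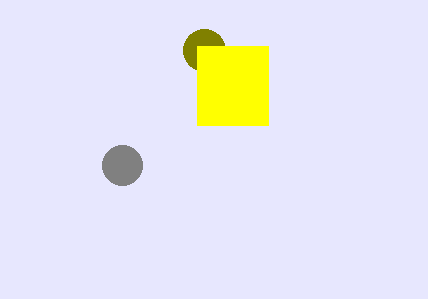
a_1 = 204
b_1 = 50
c_1 = 21
a_2 = 122
b_2 = 165
c_2 = 20
p_3 = 197
q_3 = 46
s_3 = 268
t_3 = 125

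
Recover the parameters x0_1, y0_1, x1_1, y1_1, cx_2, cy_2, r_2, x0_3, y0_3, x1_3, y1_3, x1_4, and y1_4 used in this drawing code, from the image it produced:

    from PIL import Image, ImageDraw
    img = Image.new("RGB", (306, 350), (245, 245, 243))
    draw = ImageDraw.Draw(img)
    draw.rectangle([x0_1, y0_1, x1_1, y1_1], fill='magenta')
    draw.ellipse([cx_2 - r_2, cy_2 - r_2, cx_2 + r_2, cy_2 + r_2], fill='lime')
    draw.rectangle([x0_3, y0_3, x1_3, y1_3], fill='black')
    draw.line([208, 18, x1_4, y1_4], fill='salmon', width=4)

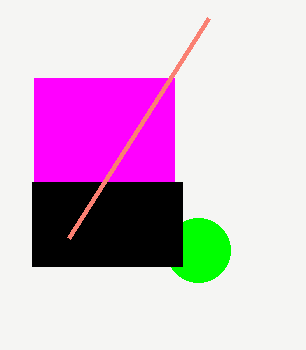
x0_1 = 34, y0_1 = 78, x1_1 = 174, y1_1 = 182, cx_2 = 198, cy_2 = 250, r_2 = 32, x0_3 = 32, y0_3 = 182, x1_3 = 182, y1_3 = 266, x1_4 = 68, y1_4 = 238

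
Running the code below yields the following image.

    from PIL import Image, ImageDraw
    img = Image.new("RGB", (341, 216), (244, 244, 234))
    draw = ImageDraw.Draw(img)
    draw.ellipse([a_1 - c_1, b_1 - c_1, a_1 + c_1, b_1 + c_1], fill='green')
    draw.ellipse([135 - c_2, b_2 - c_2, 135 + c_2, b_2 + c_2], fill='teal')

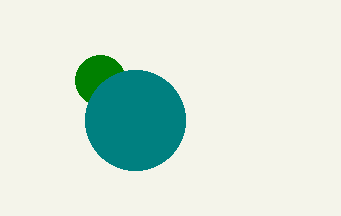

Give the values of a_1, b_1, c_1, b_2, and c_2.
a_1 = 100; b_1 = 80; c_1 = 25; b_2 = 120; c_2 = 50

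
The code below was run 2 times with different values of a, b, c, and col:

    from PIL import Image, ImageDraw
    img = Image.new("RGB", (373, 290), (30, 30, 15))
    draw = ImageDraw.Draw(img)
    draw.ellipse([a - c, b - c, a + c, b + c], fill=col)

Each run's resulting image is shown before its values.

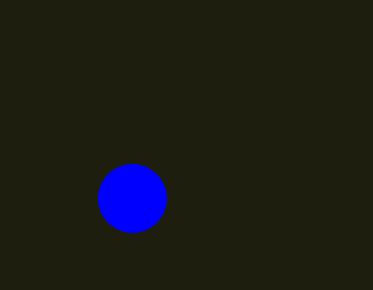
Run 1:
a = 132
b = 198
c = 34
col = 'blue'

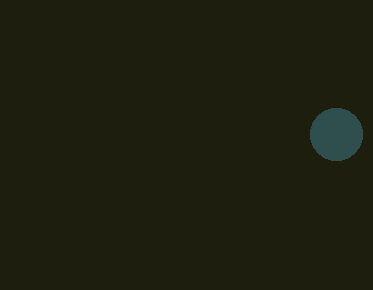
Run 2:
a = 336
b = 134
c = 26
col = 'darkslategray'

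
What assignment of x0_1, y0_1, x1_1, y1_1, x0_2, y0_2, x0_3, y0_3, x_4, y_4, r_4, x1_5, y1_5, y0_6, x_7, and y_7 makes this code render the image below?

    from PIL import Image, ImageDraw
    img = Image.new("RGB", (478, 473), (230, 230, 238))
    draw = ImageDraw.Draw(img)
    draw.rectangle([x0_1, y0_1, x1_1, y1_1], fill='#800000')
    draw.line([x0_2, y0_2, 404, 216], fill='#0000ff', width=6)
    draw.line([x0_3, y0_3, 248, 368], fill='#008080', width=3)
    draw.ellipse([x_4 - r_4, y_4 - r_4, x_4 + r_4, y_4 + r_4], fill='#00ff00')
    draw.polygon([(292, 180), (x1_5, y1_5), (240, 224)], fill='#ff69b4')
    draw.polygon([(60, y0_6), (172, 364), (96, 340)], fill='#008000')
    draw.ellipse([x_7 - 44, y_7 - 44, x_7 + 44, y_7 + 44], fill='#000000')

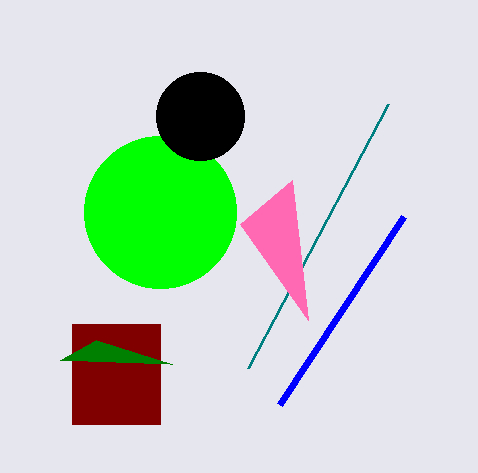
x0_1 = 72
y0_1 = 324
x1_1 = 160
y1_1 = 424
x0_2 = 280
y0_2 = 404
x0_3 = 388
y0_3 = 104
x_4 = 160
y_4 = 212
r_4 = 76
x1_5 = 308
y1_5 = 320
y0_6 = 360
x_7 = 200
y_7 = 116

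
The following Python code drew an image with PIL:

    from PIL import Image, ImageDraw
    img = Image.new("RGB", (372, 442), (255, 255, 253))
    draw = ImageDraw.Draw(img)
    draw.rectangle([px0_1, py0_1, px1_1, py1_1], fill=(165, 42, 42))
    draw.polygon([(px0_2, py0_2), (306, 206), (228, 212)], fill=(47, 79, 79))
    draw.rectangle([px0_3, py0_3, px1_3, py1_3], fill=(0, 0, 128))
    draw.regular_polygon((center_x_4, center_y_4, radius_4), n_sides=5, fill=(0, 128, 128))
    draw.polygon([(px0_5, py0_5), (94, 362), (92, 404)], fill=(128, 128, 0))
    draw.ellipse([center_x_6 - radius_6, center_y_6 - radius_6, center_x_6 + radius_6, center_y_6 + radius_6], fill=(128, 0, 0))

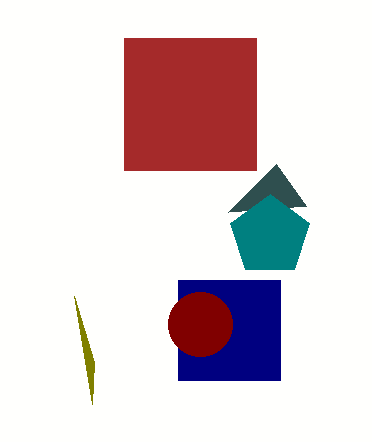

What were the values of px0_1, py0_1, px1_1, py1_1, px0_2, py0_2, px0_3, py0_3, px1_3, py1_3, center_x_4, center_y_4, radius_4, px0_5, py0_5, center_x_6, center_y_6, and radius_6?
px0_1 = 124, py0_1 = 38, px1_1 = 256, py1_1 = 170, px0_2 = 276, py0_2 = 164, px0_3 = 178, py0_3 = 280, px1_3 = 280, py1_3 = 380, center_x_4 = 270, center_y_4 = 236, radius_4 = 42, px0_5 = 74, py0_5 = 296, center_x_6 = 200, center_y_6 = 324, radius_6 = 32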